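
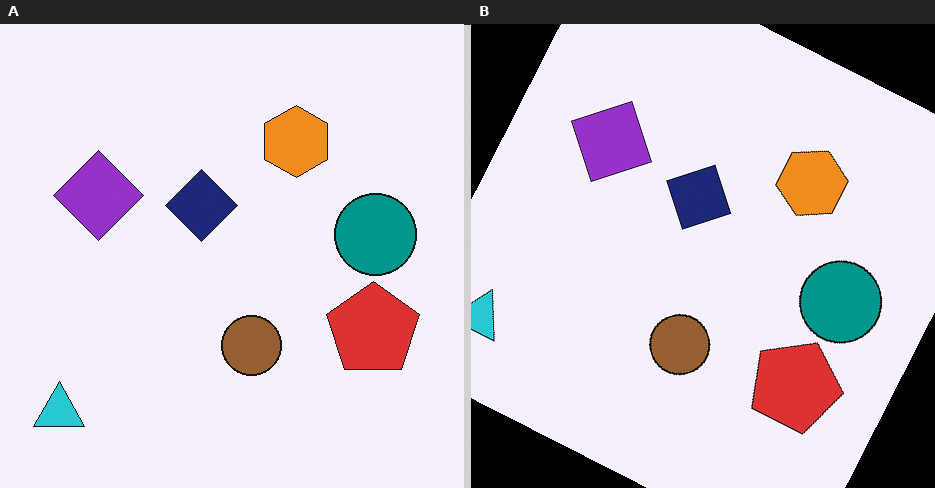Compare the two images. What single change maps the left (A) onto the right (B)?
The transformation is: rotated clockwise by a clearly visible amount.

Every shape is tilted by the same angle and the image corners show triangular fill wedges — a whole-image rotation by a non-right angle.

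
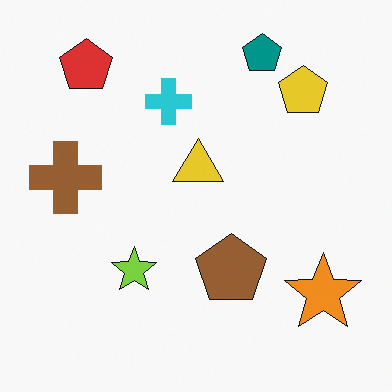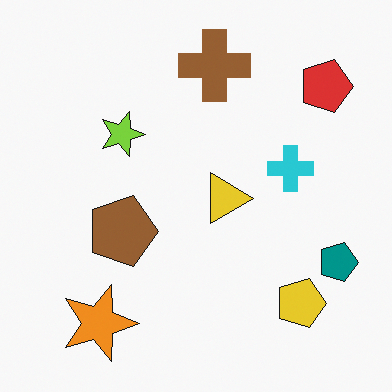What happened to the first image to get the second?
The second image is the first rotated 90° clockwise.

The red pentagon sits in the top-left of the first image and the top-right of the second — consistent with a whole-image 90° clockwise rotation.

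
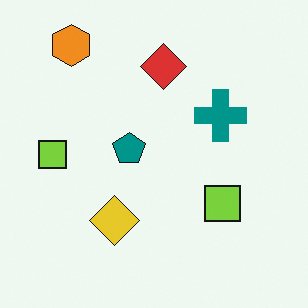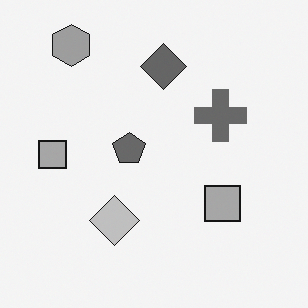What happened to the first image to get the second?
It was converted to grayscale.

All color is removed — every shape is now a shade of grey.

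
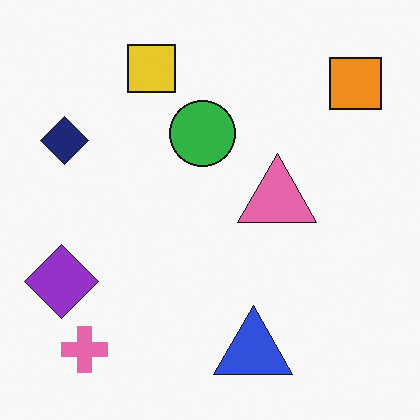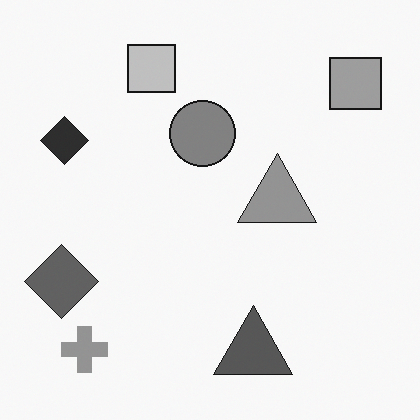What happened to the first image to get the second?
It was converted to grayscale.

All color is removed — every shape is now a shade of grey.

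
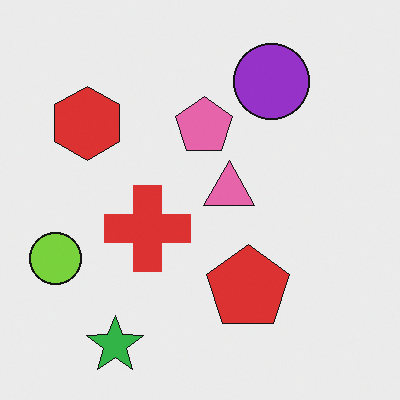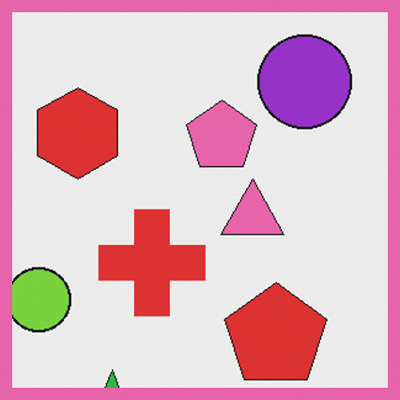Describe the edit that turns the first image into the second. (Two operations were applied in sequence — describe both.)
The image was cropped to a modestly smaller region and rescaled, then framed with a pink border.

The visible shapes are larger and the field of view is narrower; shapes near the original edges may be partly or wholly outside the frame — a crop-and-rescale. A solid pink frame runs around the edge of the second image, with the content slightly shrunk inside it.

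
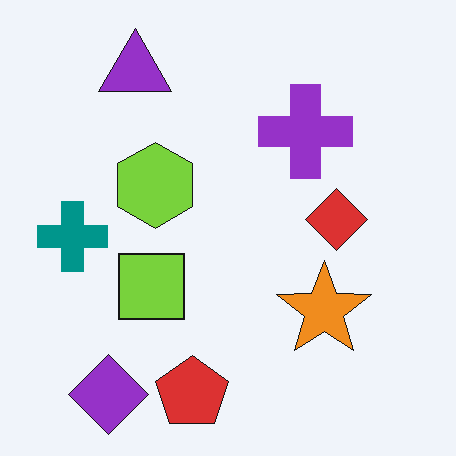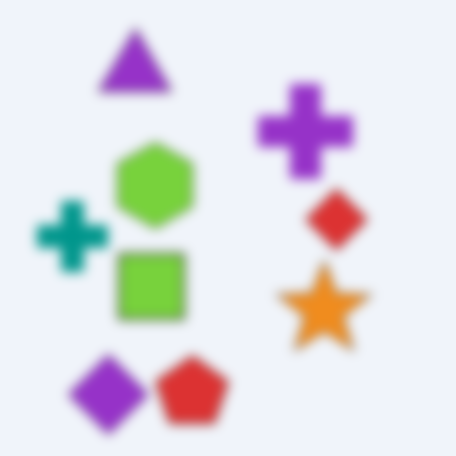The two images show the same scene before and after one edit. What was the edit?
The transformation is: heavily blurred.

Shape edges and outlines are uniformly softened across the whole image.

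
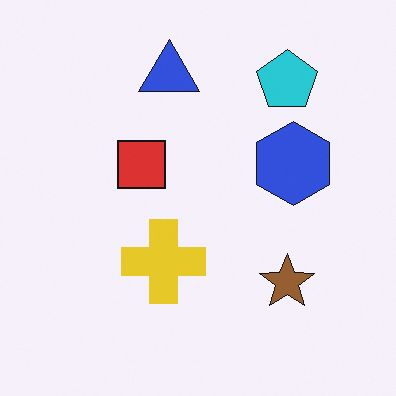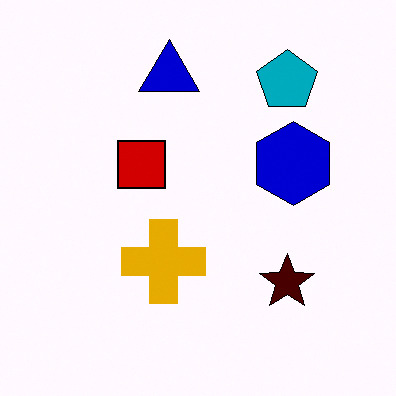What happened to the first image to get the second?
The image was boosted in contrast.

Tones are pushed away from mid-grey across the whole image — a global contrast change.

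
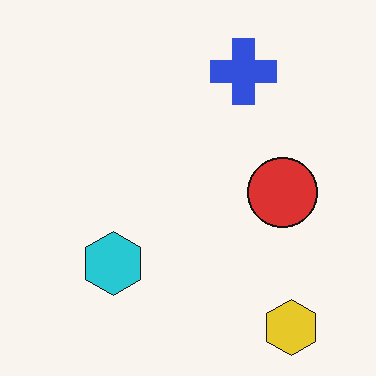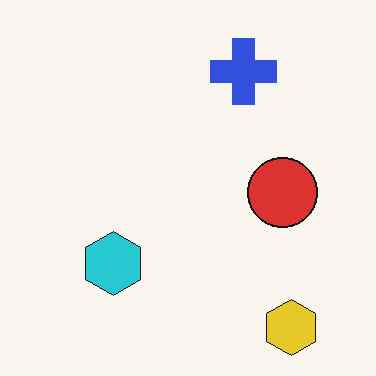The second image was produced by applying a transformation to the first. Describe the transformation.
The transformation is: given moderate JPEG compression.

Blocky 8×8 compression artifacts appear around shape edges and the flat background shows ringing — characteristic JPEG degradation.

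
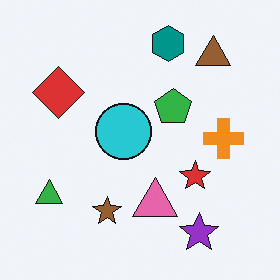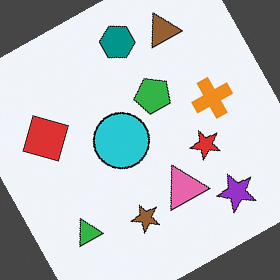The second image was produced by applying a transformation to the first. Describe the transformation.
The second image is the first rotated counter-clockwise by a moderate amount.

Every shape is tilted by the same angle and the image corners show triangular fill wedges — a whole-image rotation by a non-right angle.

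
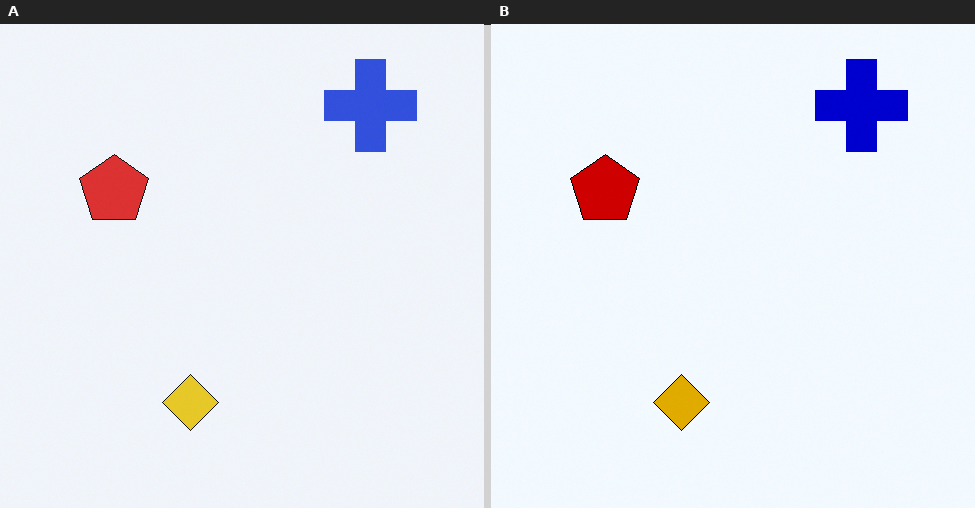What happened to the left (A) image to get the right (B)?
It was boosted in contrast.

Tones are pushed away from mid-grey across the whole image — a global contrast change.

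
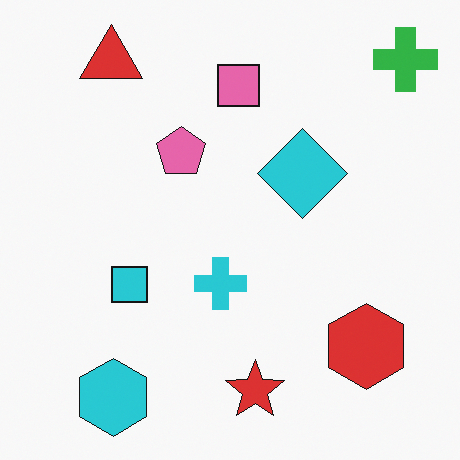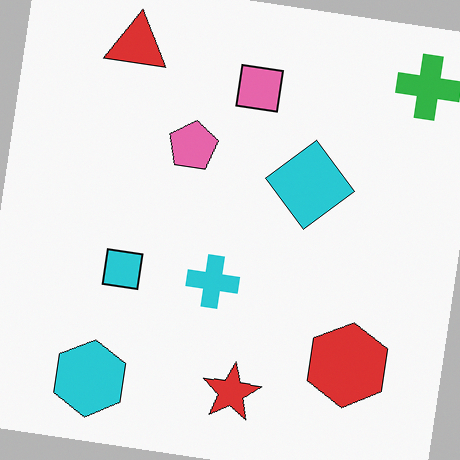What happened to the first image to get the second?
The second image is the first rotated clockwise by a small amount.

Every shape is tilted by the same angle and the image corners show triangular fill wedges — a whole-image rotation by a non-right angle.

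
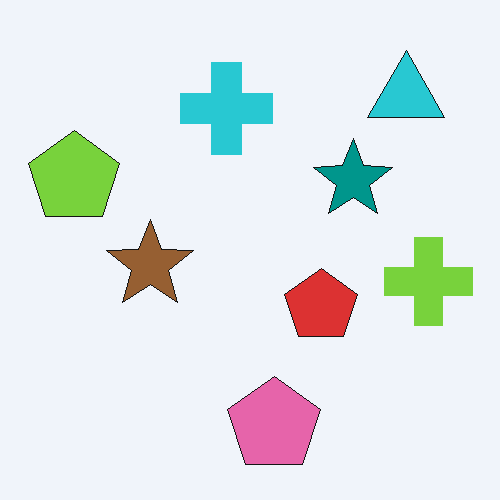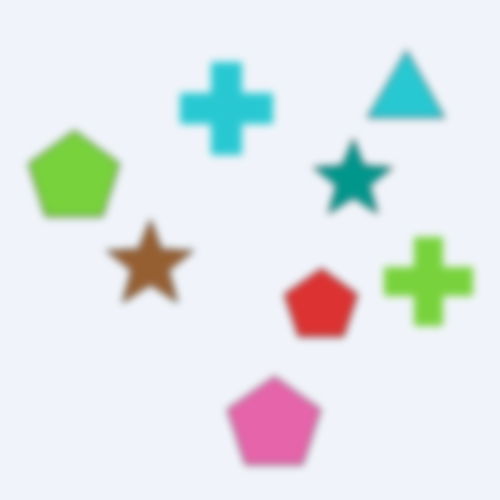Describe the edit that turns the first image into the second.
The image was noticeably gaussian-blurred.

Shape edges and outlines are uniformly softened across the whole image.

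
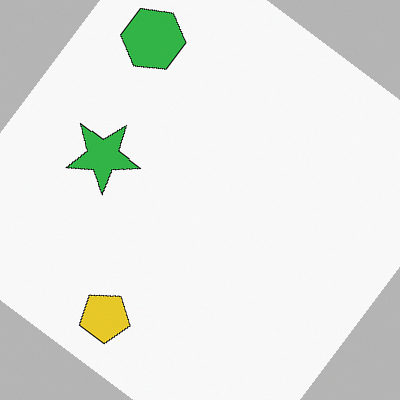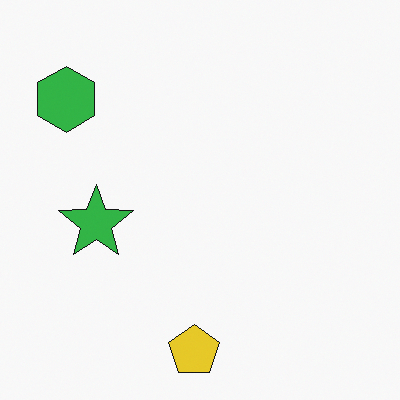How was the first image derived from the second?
The image was rotated clockwise by a large amount — several tens of degrees.

Every shape is tilted by the same angle and the image corners show triangular fill wedges — a whole-image rotation by a non-right angle.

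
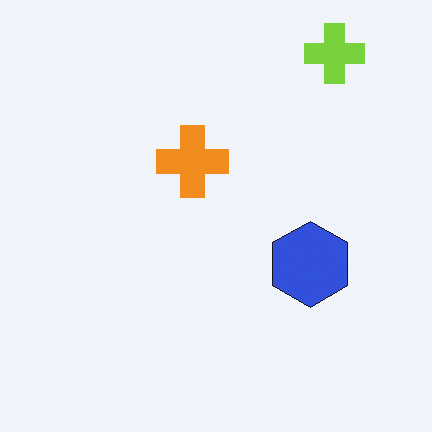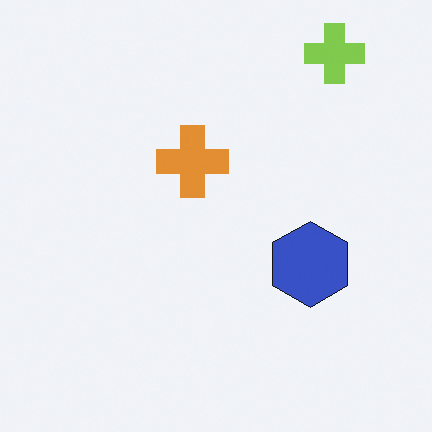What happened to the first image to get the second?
It was slightly desaturated.

All colors are more muted and greyish — a global saturation change.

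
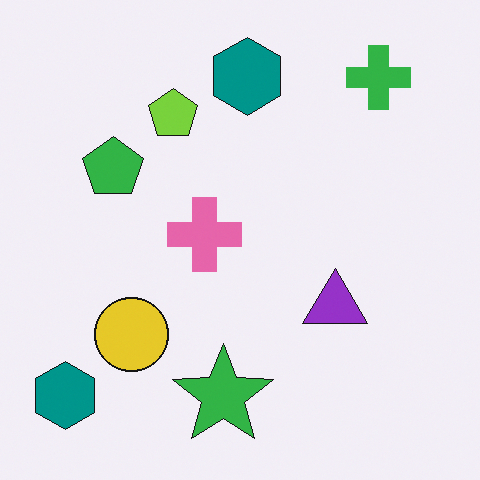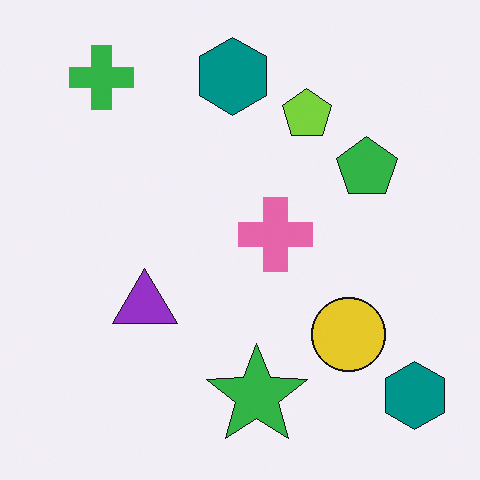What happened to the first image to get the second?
It was flipped horizontally (left ↔ right).

The green cross is in the top-right of the first image and the top-left of the second — shapes on opposite sides of the vertical midline have swapped in a mirror flip.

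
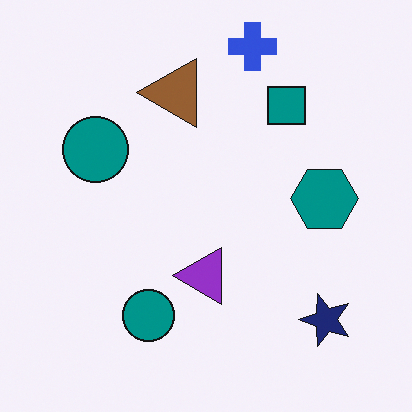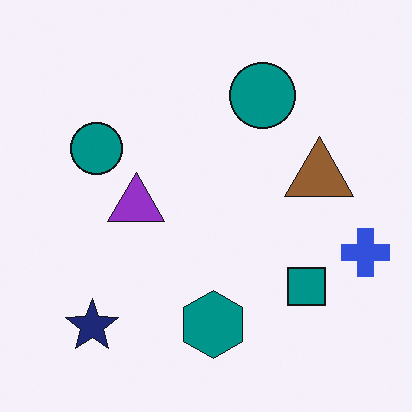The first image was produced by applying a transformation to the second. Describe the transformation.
The image was rotated 90° counter-clockwise.

The blue cross sits in the right of the second image and the top of the first — consistent with a whole-image 90° counter-clockwise rotation.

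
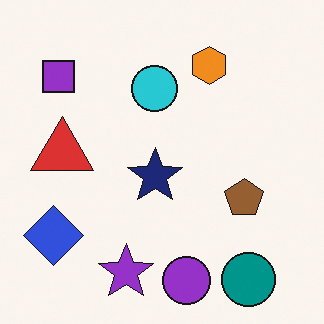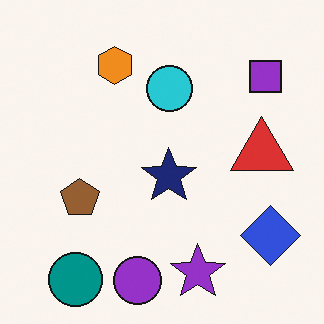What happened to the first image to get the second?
The image was flipped horizontally (left ↔ right).

The blue diamond is in the bottom-left of the first image and the bottom-right of the second — shapes on opposite sides of the vertical midline have swapped in a mirror flip.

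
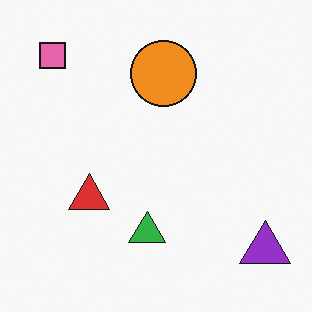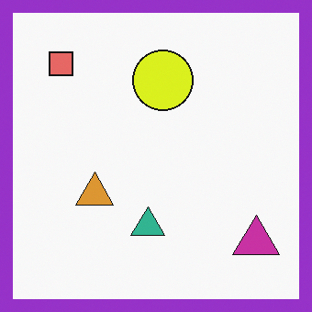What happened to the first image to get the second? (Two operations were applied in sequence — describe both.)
The second image is the first hue-shifted by a small amount, then framed with a purple border.

Every shape's color has rotated by the same amount around the hue wheel — a uniform hue shift. A solid purple frame runs around the edge of the second image, with the content slightly shrunk inside it.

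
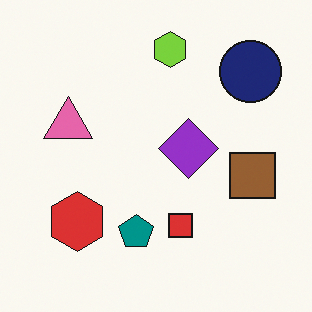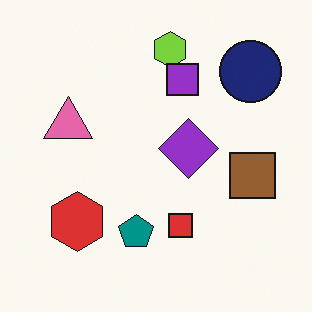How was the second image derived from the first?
Overlaid with an additional purple square.

A purple square appears in the second image that is absent from the first.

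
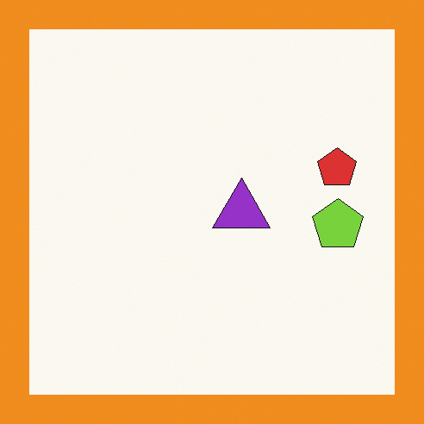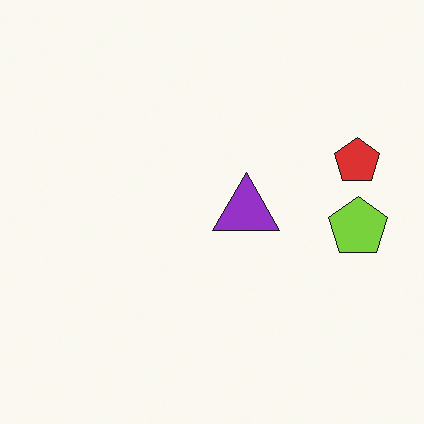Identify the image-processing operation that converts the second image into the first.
Framed with a orange border.

A solid orange frame runs around the edge of the first image, with the content slightly shrunk inside it.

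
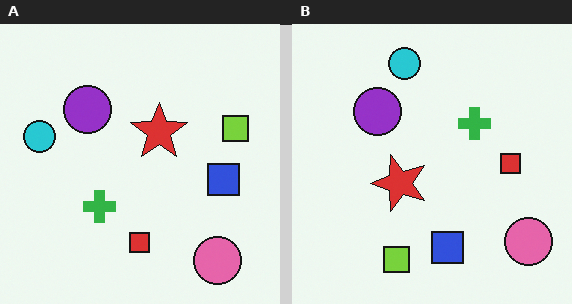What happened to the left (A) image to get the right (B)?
It was transposed (reflected across the top-left ↔ bottom-right diagonal).

Shapes have swapped their row and column positions — what was in the top-right is now in the bottom-left — a diagonal reflection.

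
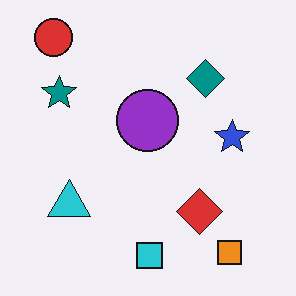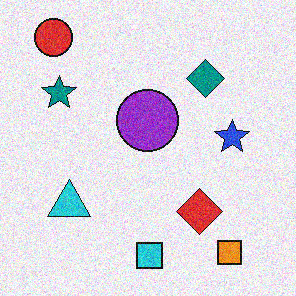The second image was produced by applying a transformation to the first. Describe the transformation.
The second image is the first degraded with moderate additive noise.

Random speckle covers the whole image, including the flat background.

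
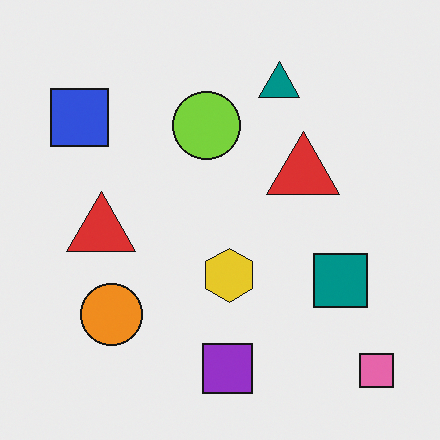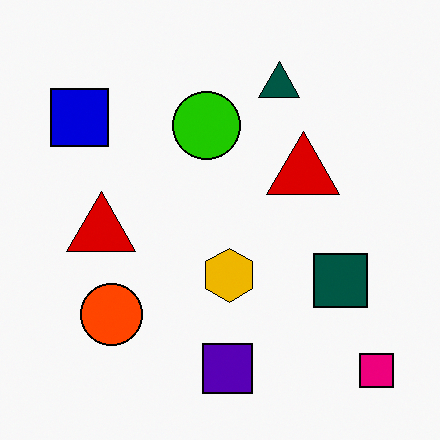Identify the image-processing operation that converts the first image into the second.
The transformation is: boosted in contrast.

Tones are pushed away from mid-grey across the whole image — a global contrast change.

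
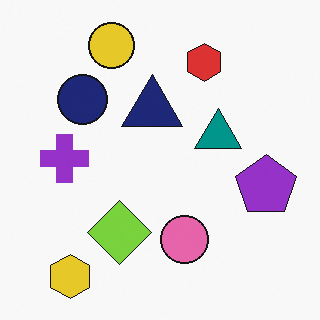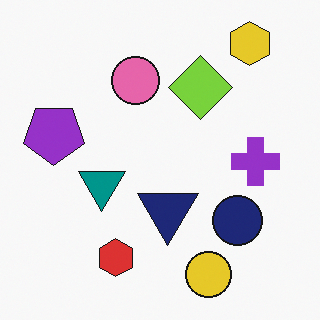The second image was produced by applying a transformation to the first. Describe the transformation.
Rotated 180°.

The yellow hexagon sits in the bottom-left of the first image and the top-right of the second — consistent with a whole-image 180° rotation.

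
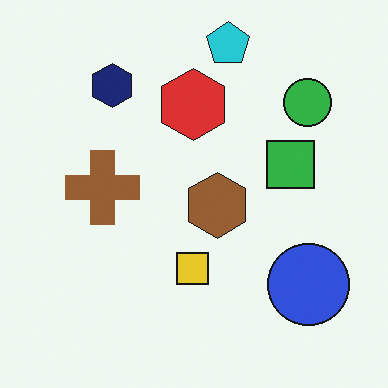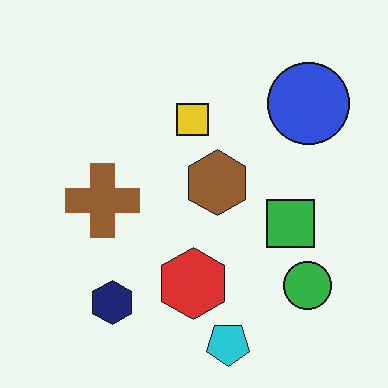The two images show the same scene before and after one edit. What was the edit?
The second image is the first flipped vertically (top ↔ bottom).

The cyan pentagon is in the top of the first image and the bottom of the second — shapes on opposite sides of the horizontal midline have swapped in a mirror flip.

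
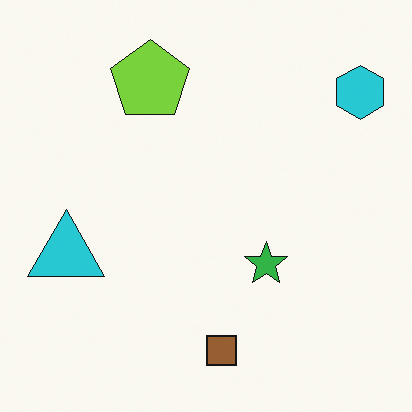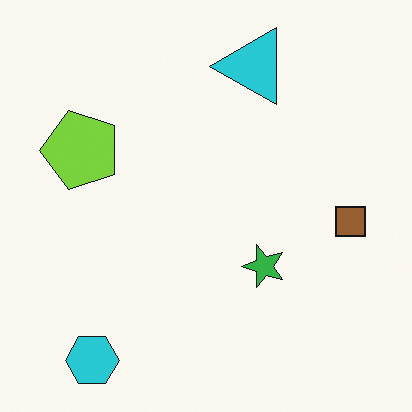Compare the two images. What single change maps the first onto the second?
Transposed (reflected across the top-left ↔ bottom-right diagonal).

Shapes have swapped their row and column positions — what was in the top-right is now in the bottom-left — a diagonal reflection.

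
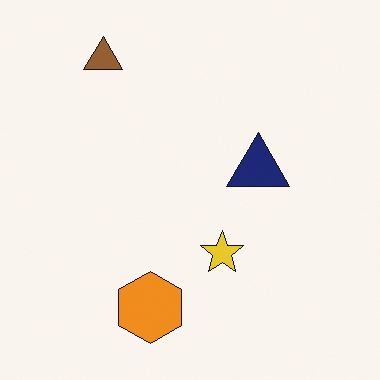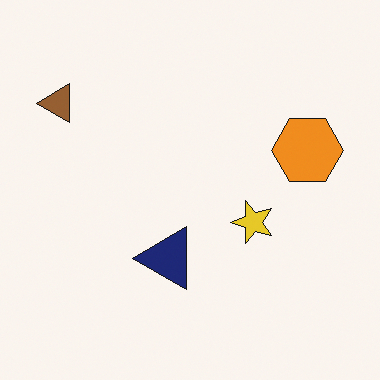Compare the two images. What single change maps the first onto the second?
It was transposed (reflected across the top-left ↔ bottom-right diagonal).

Shapes have swapped their row and column positions — what was in the top-right is now in the bottom-left — a diagonal reflection.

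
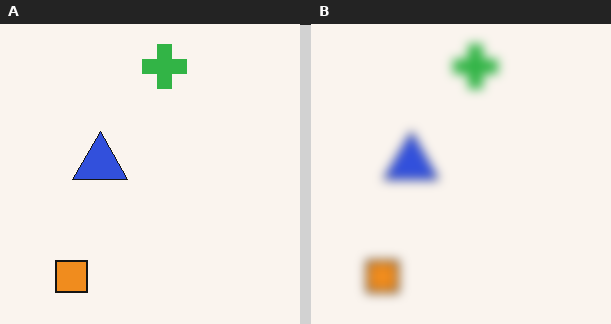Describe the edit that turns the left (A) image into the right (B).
The transformation is: heavily blurred.

Shape edges and outlines are uniformly softened across the whole image.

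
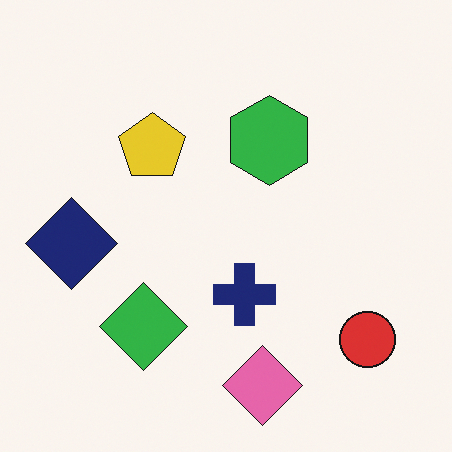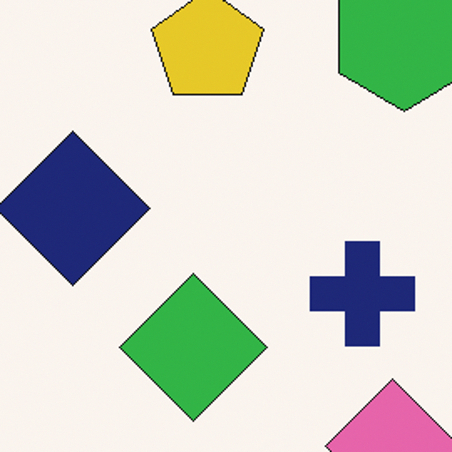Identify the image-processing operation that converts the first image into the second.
The transformation is: cropped tightly and scaled back up.

The visible shapes are larger and the field of view is narrower; shapes near the original edges may be partly or wholly outside the frame — a crop-and-rescale.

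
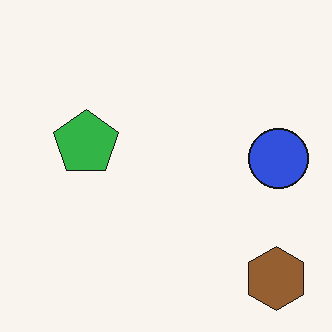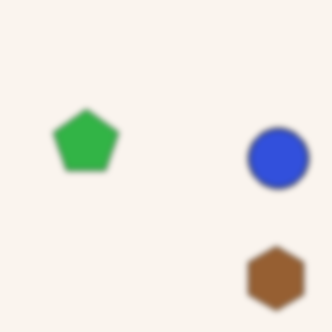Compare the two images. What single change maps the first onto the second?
The image was moderately blurred.

Shape edges and outlines are uniformly softened across the whole image.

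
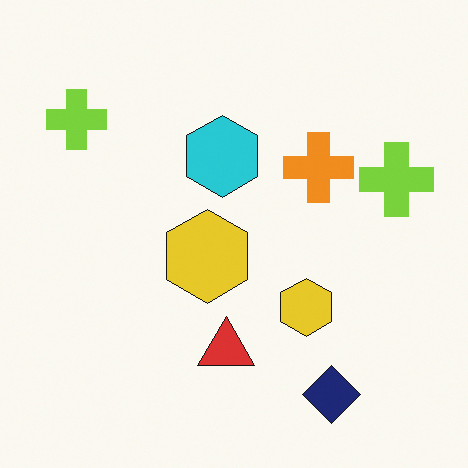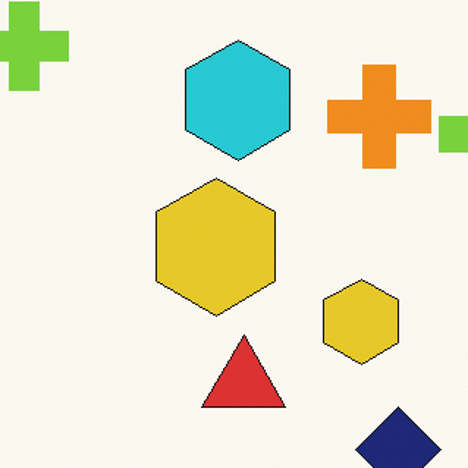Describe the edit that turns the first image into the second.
Cropped slightly and scaled back up.

The visible shapes are larger and the field of view is narrower; shapes near the original edges may be partly or wholly outside the frame — a crop-and-rescale.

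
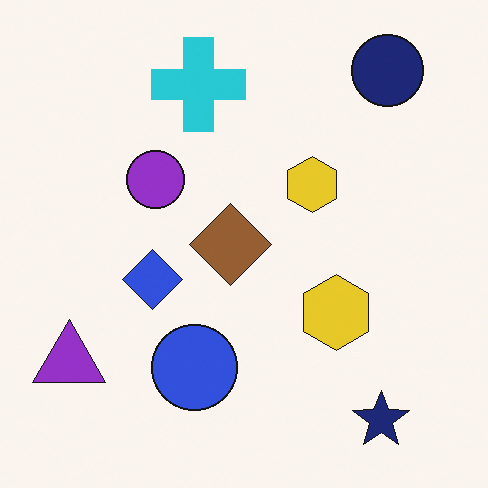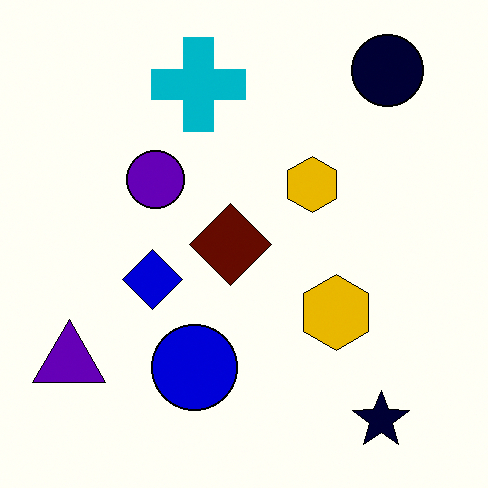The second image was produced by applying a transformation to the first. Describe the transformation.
This is the original image boosted in contrast.

Tones are pushed away from mid-grey across the whole image — a global contrast change.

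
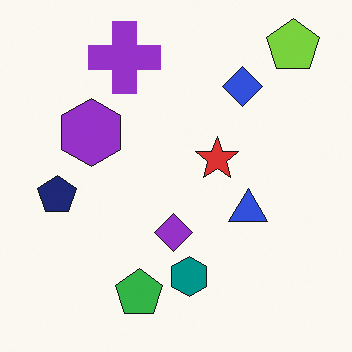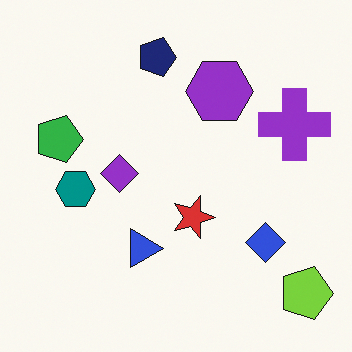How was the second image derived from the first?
This is the original image rotated 90° clockwise.

The lime pentagon sits in the top-right of the first image and the bottom-right of the second — consistent with a whole-image 90° clockwise rotation.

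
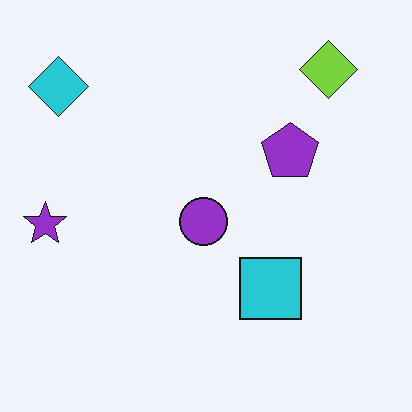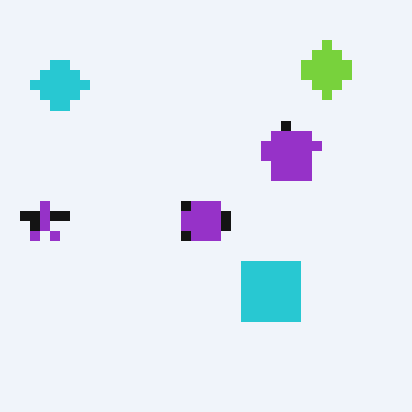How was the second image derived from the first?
Heavily pixelated into large blocks.

Shapes are reduced to large square blocks; fine edges and outlines are lost — a downscale-then-upscale (mosaic) effect.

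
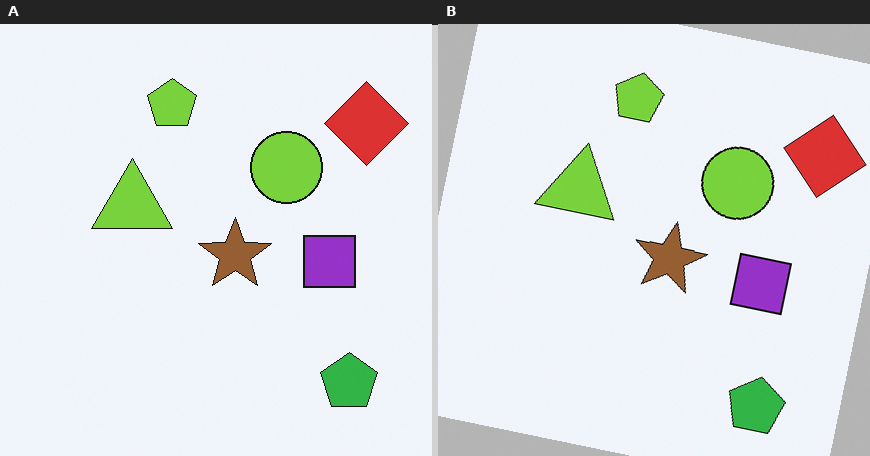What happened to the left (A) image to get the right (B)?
The image was rotated clockwise by a few degrees.

Every shape is tilted by the same angle and the image corners show triangular fill wedges — a whole-image rotation by a non-right angle.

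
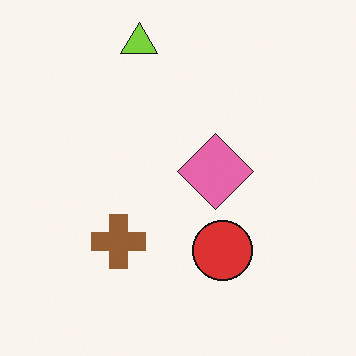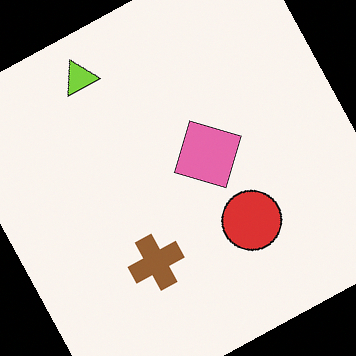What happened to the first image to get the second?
Rotated counter-clockwise by a clearly visible amount.

Every shape is tilted by the same angle and the image corners show triangular fill wedges — a whole-image rotation by a non-right angle.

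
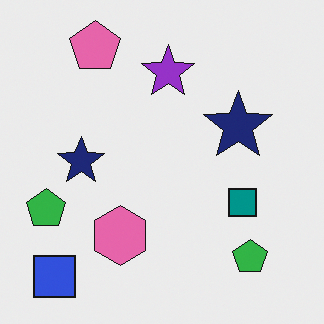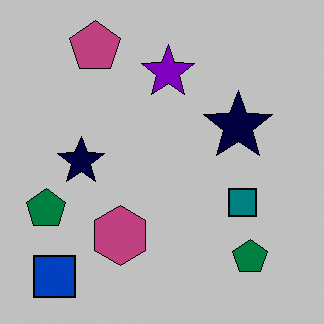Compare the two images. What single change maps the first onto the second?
The second image is the first heavily posterized to just a handful of flat colors.

Each flat color has snapped to a coarser quantized level — most visibly, the near-white background has dropped to a flat grey.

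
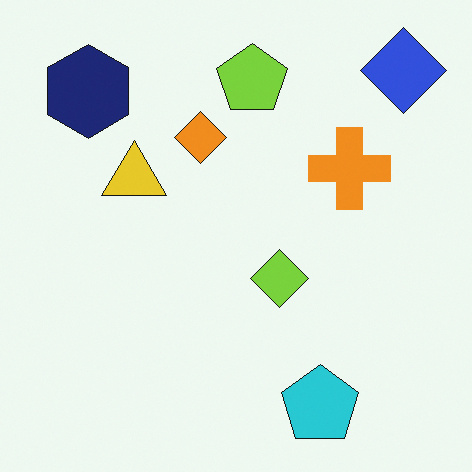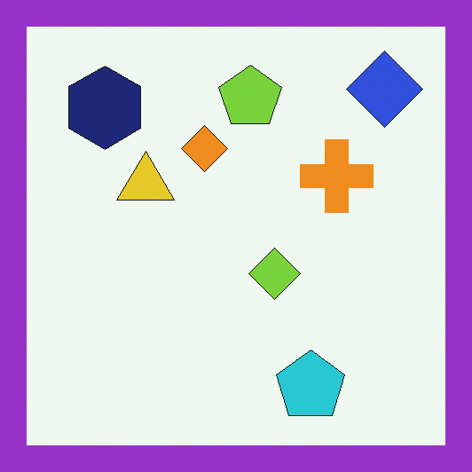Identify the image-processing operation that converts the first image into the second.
The second image is the first framed with a purple border.

A solid purple frame runs around the edge of the second image, with the content slightly shrunk inside it.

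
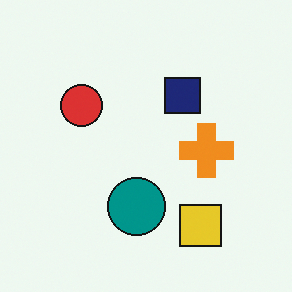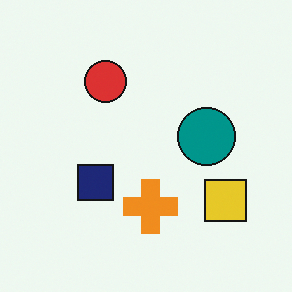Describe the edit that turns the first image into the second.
This is the original image transposed (reflected across the top-left ↔ bottom-right diagonal).

Shapes have swapped their row and column positions — what was in the top-right is now in the bottom-left — a diagonal reflection.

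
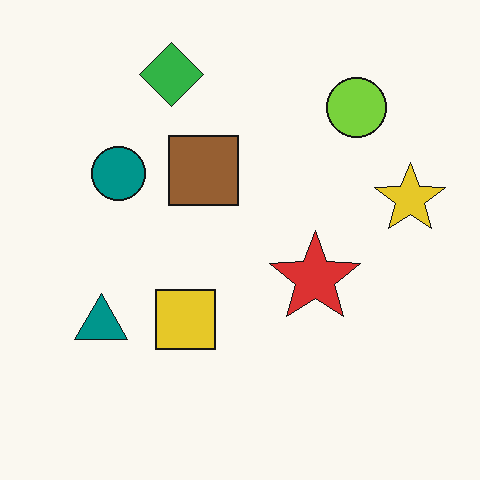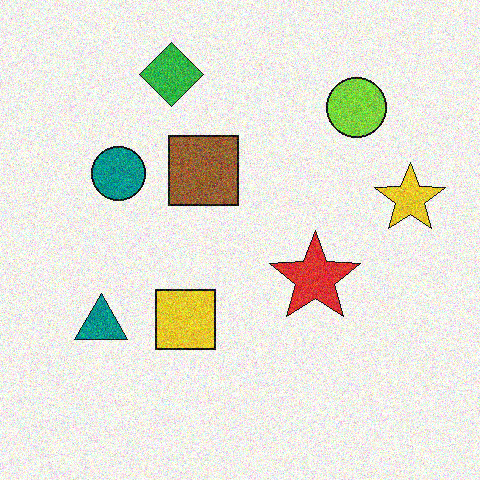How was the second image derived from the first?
The transformation is: degraded with visible gaussian noise.

Random speckle covers the whole image, including the flat background.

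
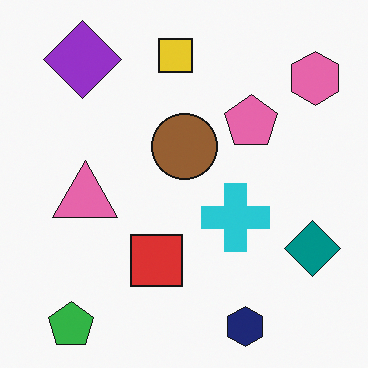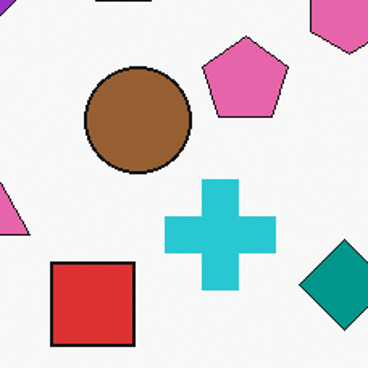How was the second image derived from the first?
The second image is the first cropped to a modestly smaller region and rescaled.

The visible shapes are larger and the field of view is narrower; shapes near the original edges may be partly or wholly outside the frame — a crop-and-rescale.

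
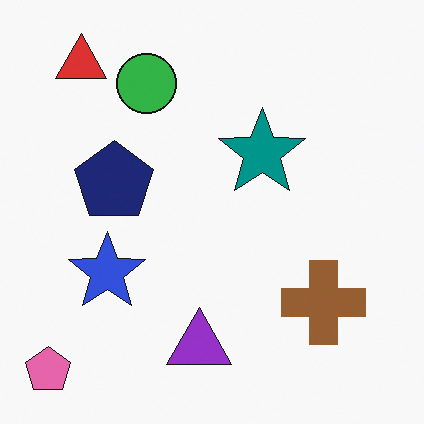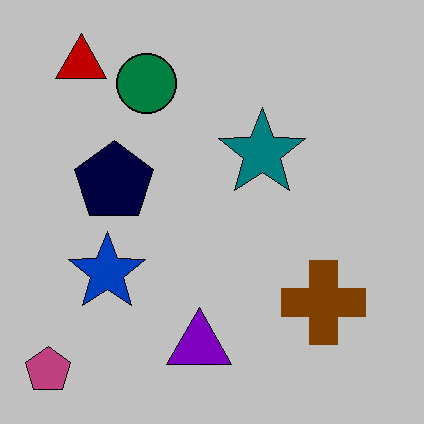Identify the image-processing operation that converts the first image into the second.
The image was aggressively posterized.

Each flat color has snapped to a coarser quantized level — most visibly, the near-white background has dropped to a flat grey.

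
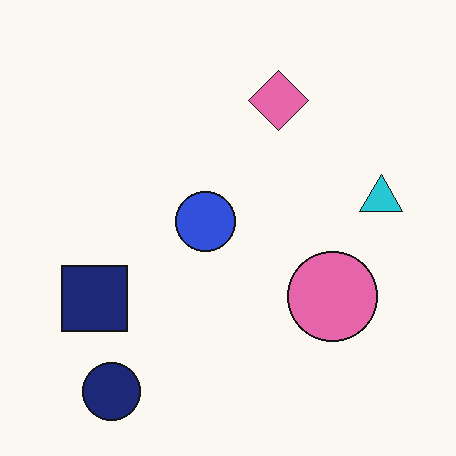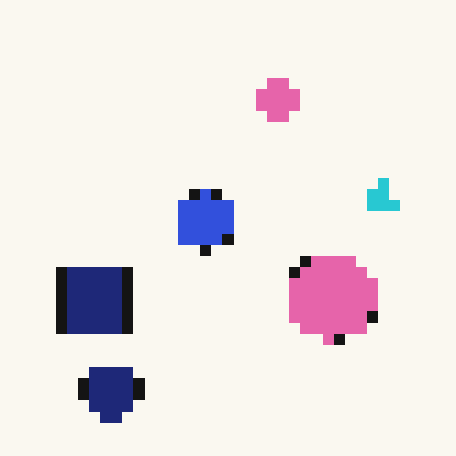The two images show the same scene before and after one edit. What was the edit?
Heavily pixelated into large blocks.

Shapes are reduced to large square blocks; fine edges and outlines are lost — a downscale-then-upscale (mosaic) effect.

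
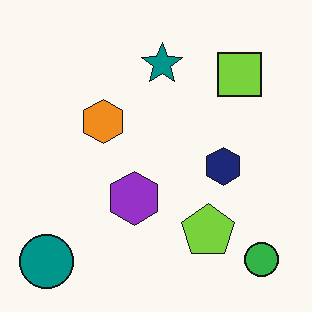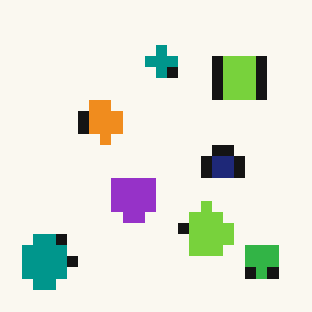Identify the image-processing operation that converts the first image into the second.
The transformation is: coarsely pixelated.

Shapes are reduced to large square blocks; fine edges and outlines are lost — a downscale-then-upscale (mosaic) effect.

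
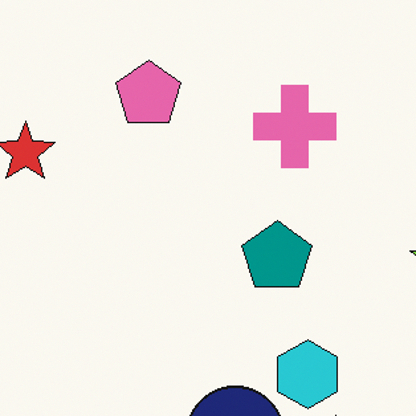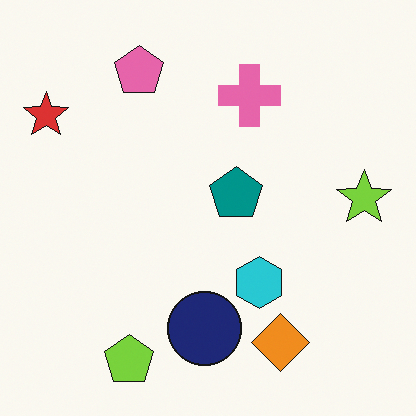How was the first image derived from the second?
The transformation is: cropped to a modestly smaller region and rescaled.

The visible shapes are larger and the field of view is narrower; shapes near the original edges may be partly or wholly outside the frame — a crop-and-rescale.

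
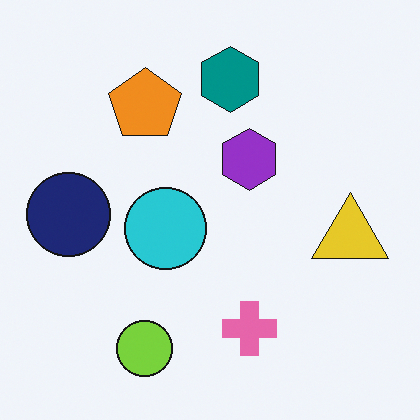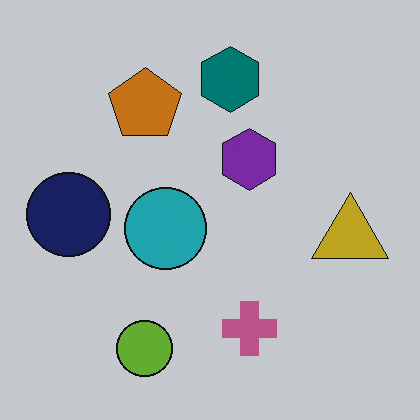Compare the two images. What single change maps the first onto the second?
The second image is the first darkened a little.

Every pixel — background and shapes alike — is uniformly darkened.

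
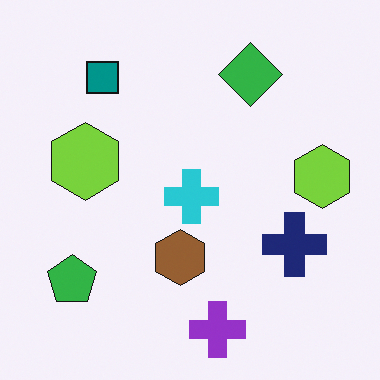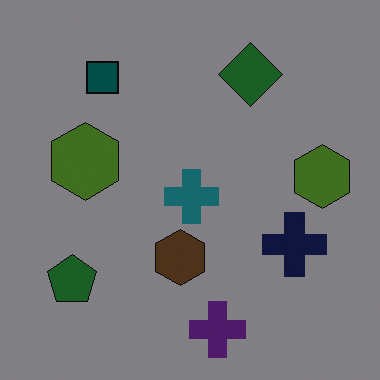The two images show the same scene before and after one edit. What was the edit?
The second image is the first noticeably darkened.

Every pixel — background and shapes alike — is uniformly darkened.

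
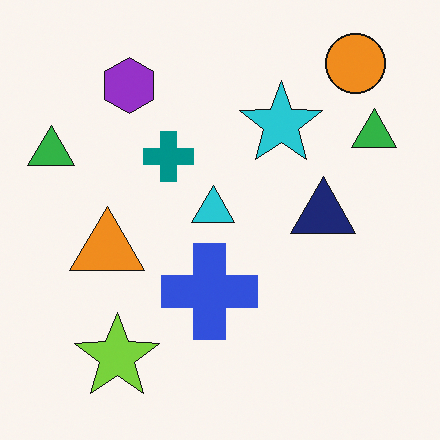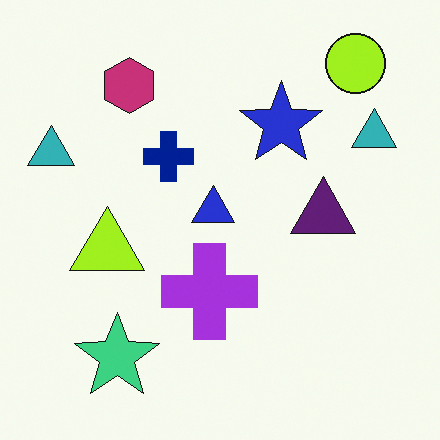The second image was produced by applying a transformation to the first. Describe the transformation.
This is the original image hue-shifted slightly.

Every shape's color has rotated by the same amount around the hue wheel — a uniform hue shift.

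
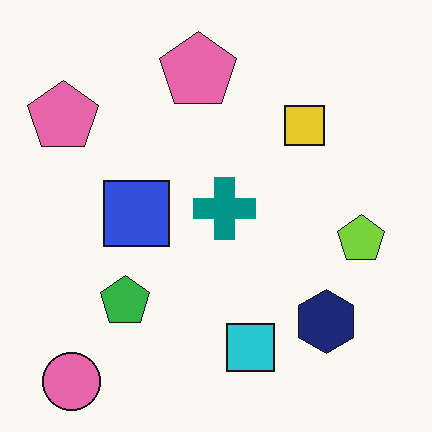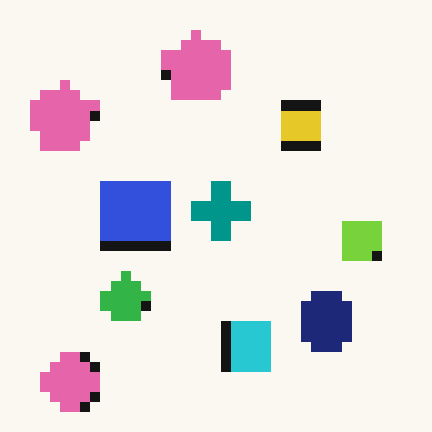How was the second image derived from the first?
This is the original image heavily pixelated into large blocks.

Shapes are reduced to large square blocks; fine edges and outlines are lost — a downscale-then-upscale (mosaic) effect.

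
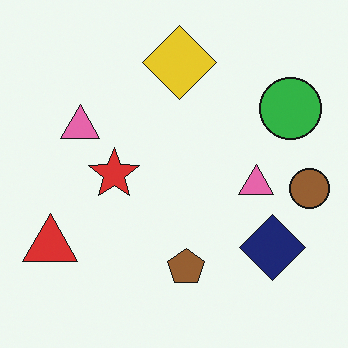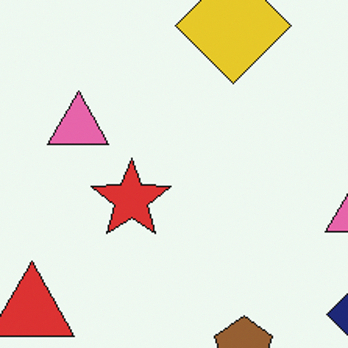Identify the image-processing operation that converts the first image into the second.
Cropped slightly and scaled back up.

The visible shapes are larger and the field of view is narrower; shapes near the original edges may be partly or wholly outside the frame — a crop-and-rescale.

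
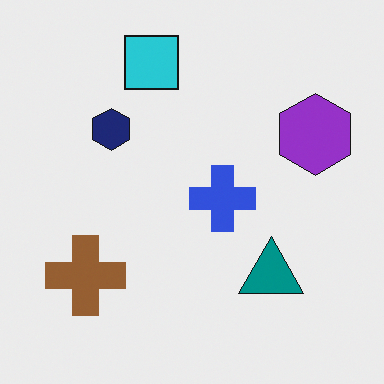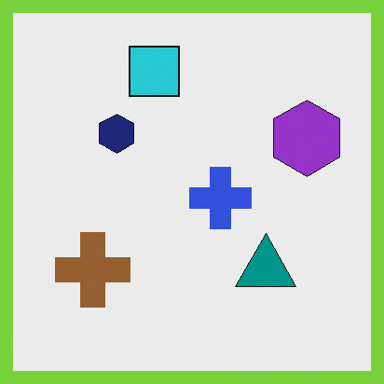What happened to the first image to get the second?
This is the original image framed with a lime border.

A solid lime frame runs around the edge of the second image, with the content slightly shrunk inside it.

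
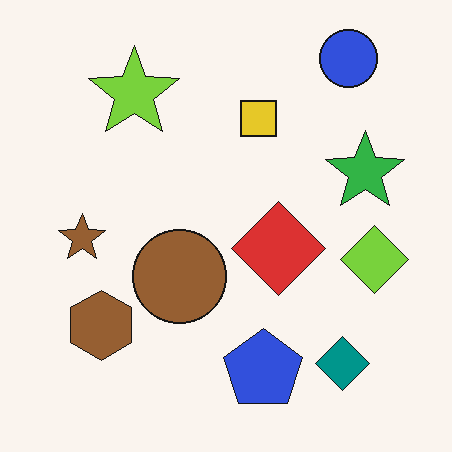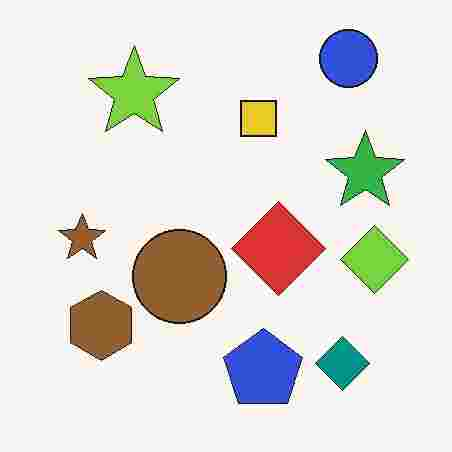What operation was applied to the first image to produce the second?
Degraded with heavy JPEG compression.

Blocky 8×8 compression artifacts appear around shape edges and the flat background shows ringing — characteristic JPEG degradation.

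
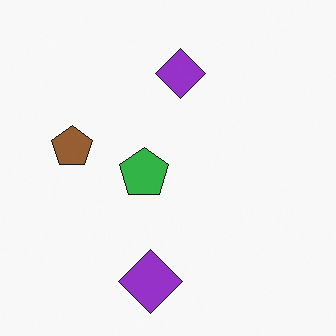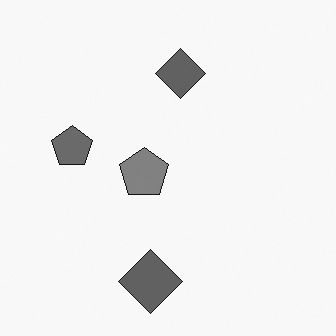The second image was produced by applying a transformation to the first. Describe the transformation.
The second image is the first converted to grayscale.

All color is removed — every shape is now a shade of grey.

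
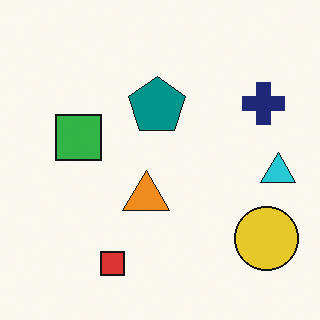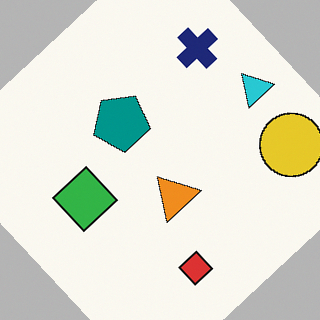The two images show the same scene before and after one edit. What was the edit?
The image was rotated counter-clockwise by a large amount — several tens of degrees.

Every shape is tilted by the same angle and the image corners show triangular fill wedges — a whole-image rotation by a non-right angle.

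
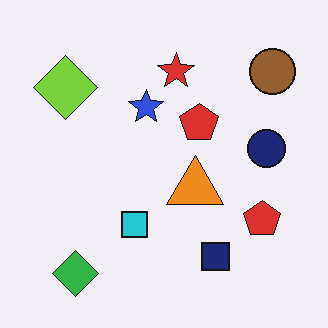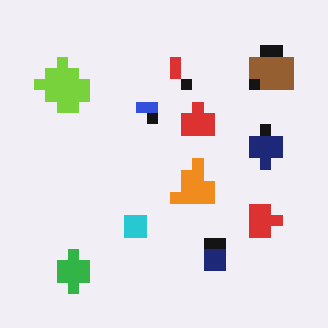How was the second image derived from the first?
The transformation is: coarsely pixelated.

Shapes are reduced to large square blocks; fine edges and outlines are lost — a downscale-then-upscale (mosaic) effect.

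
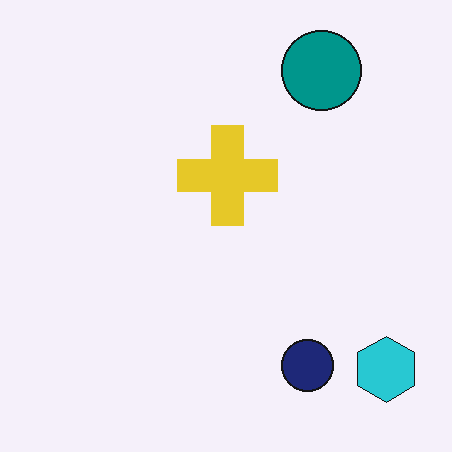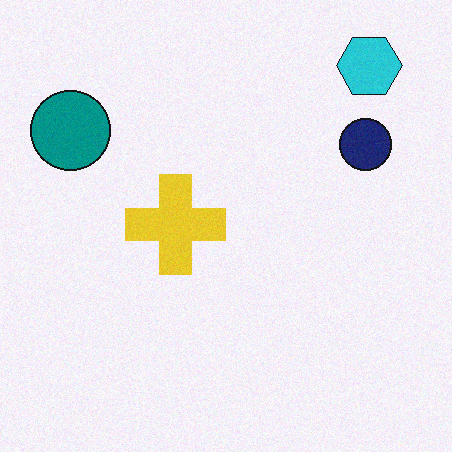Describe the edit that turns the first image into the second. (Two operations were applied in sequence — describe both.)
The image was rotated 90° counter-clockwise, then degraded with a light layer of grain.

The cyan hexagon sits in the bottom-right of the first image and the top-right of the second — consistent with a whole-image 90° counter-clockwise rotation. Random speckle covers the whole image, including the flat background.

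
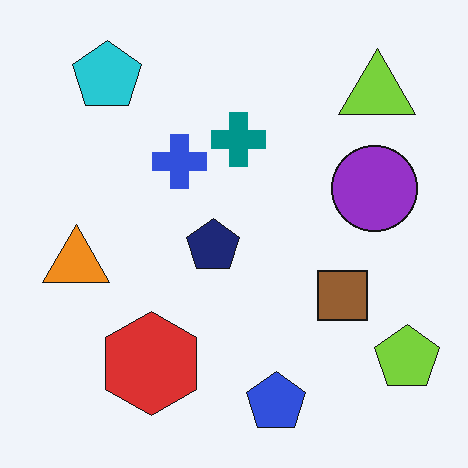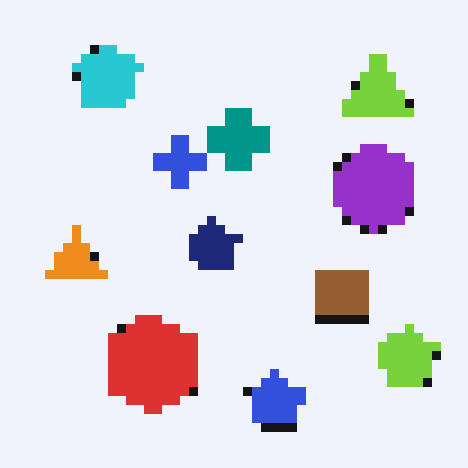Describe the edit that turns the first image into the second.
Coarsely pixelated.

Shapes are reduced to large square blocks; fine edges and outlines are lost — a downscale-then-upscale (mosaic) effect.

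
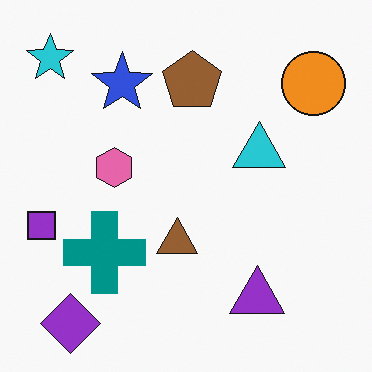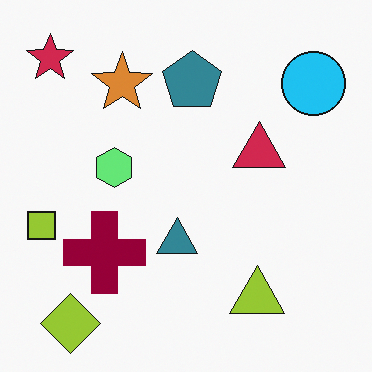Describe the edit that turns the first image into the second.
This is the original image hue-shifted through roughly half the color wheel.

Every shape's color has rotated by the same amount around the hue wheel — a uniform hue shift.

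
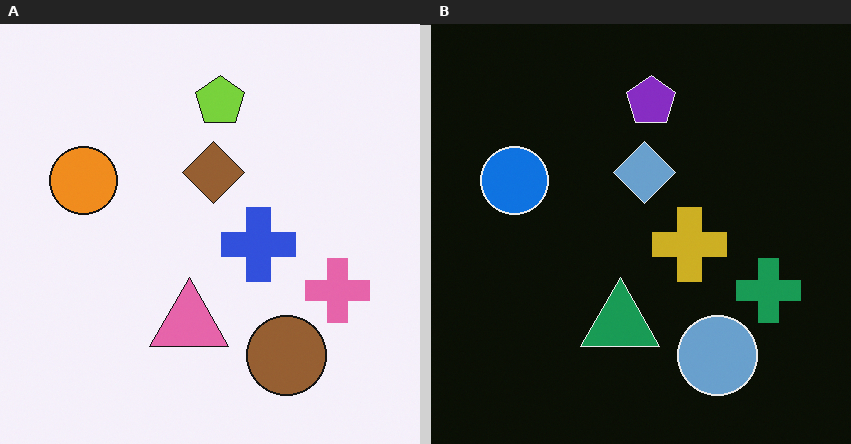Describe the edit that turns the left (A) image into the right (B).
The right (B) image is the left (A) color-inverted (negative).

The light background has become dark and every shape's color is its complement — a photographic negative.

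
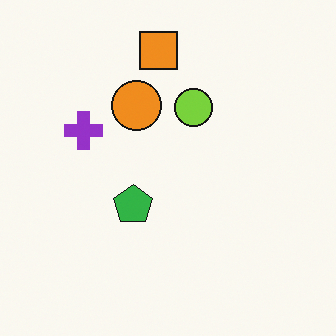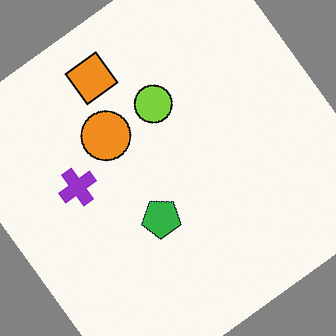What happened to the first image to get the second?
This is the original image rotated counter-clockwise by a large amount — several tens of degrees.

Every shape is tilted by the same angle and the image corners show triangular fill wedges — a whole-image rotation by a non-right angle.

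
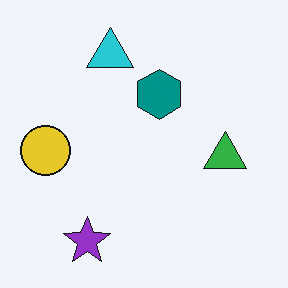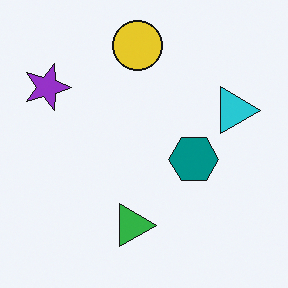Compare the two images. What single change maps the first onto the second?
Rotated 90° clockwise.

The purple star sits in the bottom-left of the first image and the top-left of the second — consistent with a whole-image 90° clockwise rotation.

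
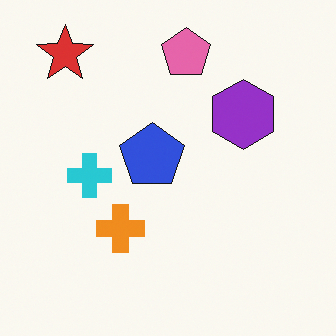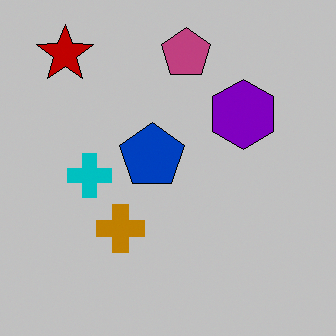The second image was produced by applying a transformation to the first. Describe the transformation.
It was heavily posterized to just a handful of flat colors.

Each flat color has snapped to a coarser quantized level — most visibly, the near-white background has dropped to a flat grey.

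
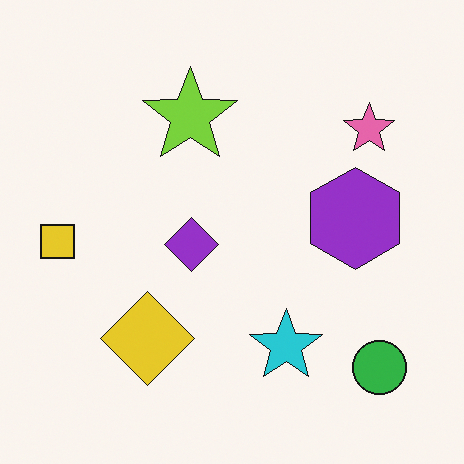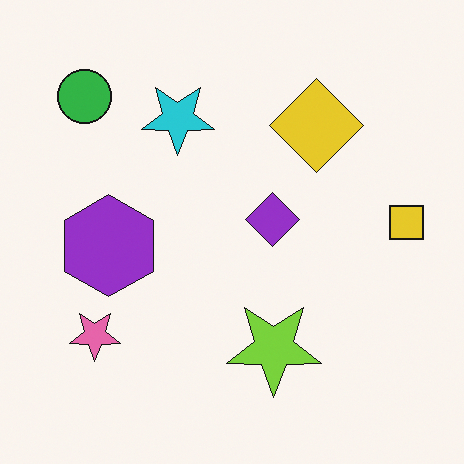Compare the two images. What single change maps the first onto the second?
Rotated 180°.

The green circle sits in the bottom-right of the first image and the top-left of the second — consistent with a whole-image 180° rotation.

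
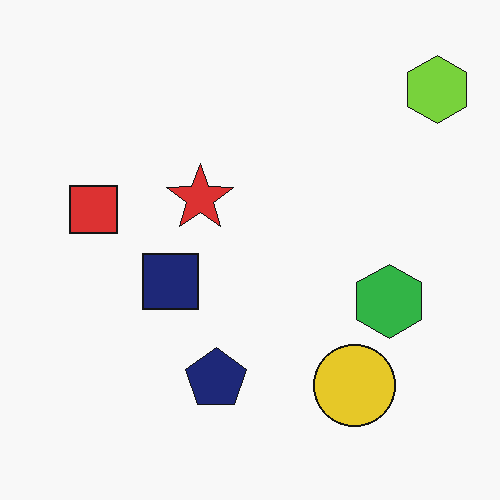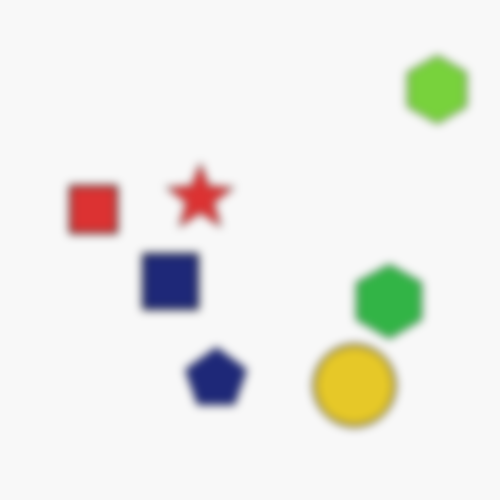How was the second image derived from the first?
Noticeably gaussian-blurred.

Shape edges and outlines are uniformly softened across the whole image.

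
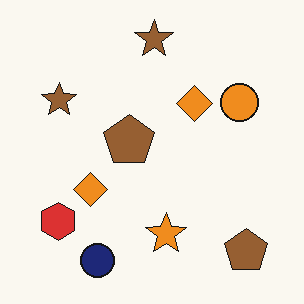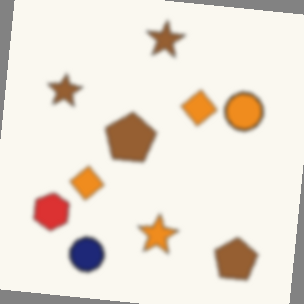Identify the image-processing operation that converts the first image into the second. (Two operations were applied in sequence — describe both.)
Slightly softened, then rotated clockwise by a few degrees.

Shape edges and outlines are uniformly softened across the whole image. Every shape is tilted by the same angle and the image corners show triangular fill wedges — a whole-image rotation by a non-right angle.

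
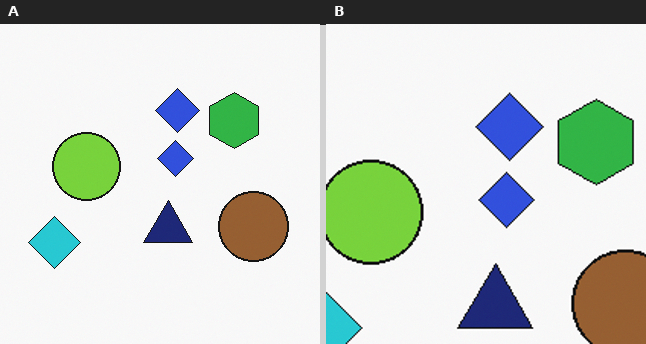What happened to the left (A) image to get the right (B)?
Cropped to a modestly smaller region and rescaled.

The visible shapes are larger and the field of view is narrower; shapes near the original edges may be partly or wholly outside the frame — a crop-and-rescale.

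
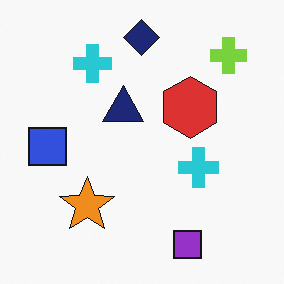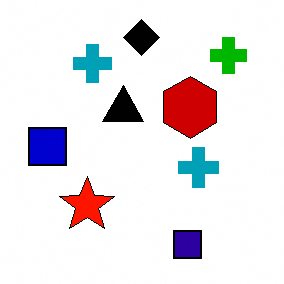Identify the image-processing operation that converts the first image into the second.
This is the original image boosted in contrast.

Tones are pushed away from mid-grey across the whole image — a global contrast change.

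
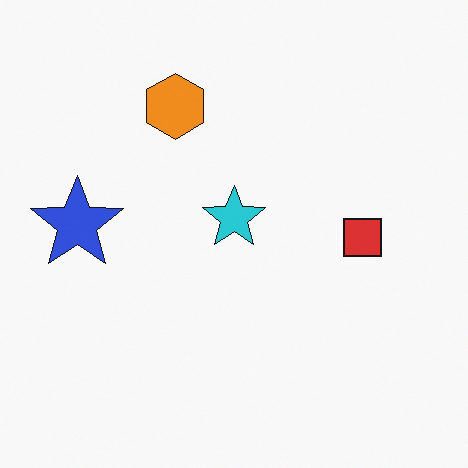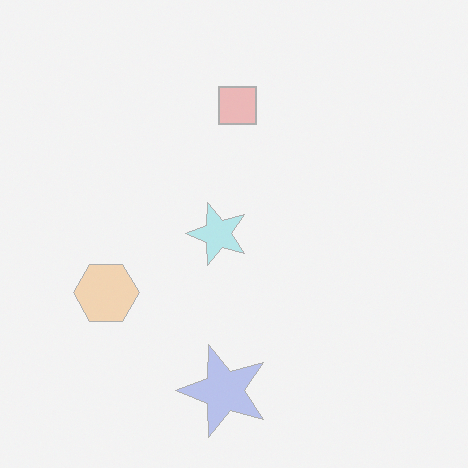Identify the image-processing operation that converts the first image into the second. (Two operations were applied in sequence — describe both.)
The image was rotated 90° counter-clockwise, then washed out (contrast reduced).

The blue star sits in the left of the first image and the bottom of the second — consistent with a whole-image 90° counter-clockwise rotation. Tones are pushed toward mid-grey across the whole image — a global contrast change.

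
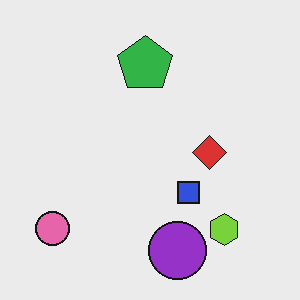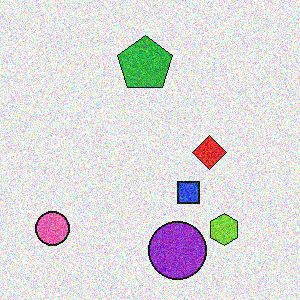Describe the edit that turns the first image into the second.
Degraded with strong gaussian noise.

Random speckle covers the whole image, including the flat background.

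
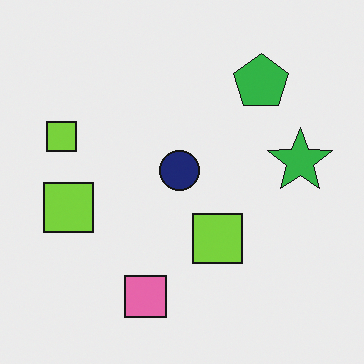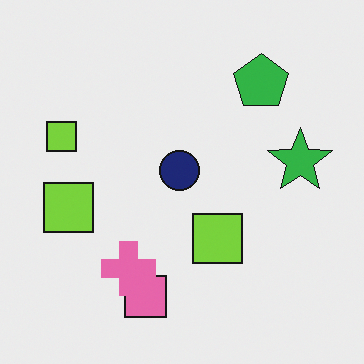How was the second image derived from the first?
This is the original image overlaid with an additional pink cross.

A pink cross appears in the second image that is absent from the first.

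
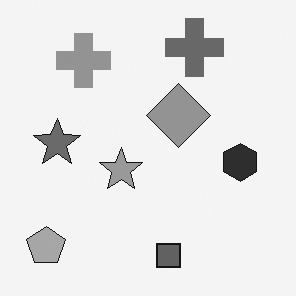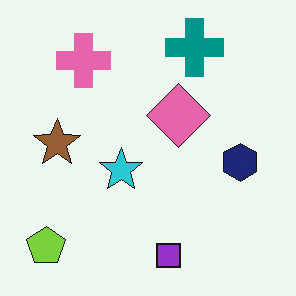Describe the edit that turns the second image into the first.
The transformation is: converted to grayscale.

All color is removed — every shape is now a shade of grey.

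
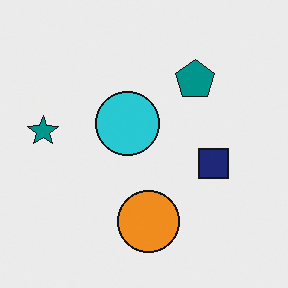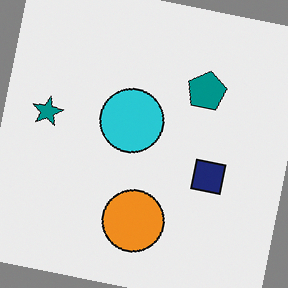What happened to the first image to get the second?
It was rotated clockwise by a small amount.

Every shape is tilted by the same angle and the image corners show triangular fill wedges — a whole-image rotation by a non-right angle.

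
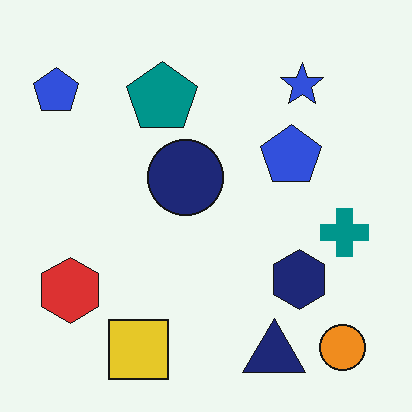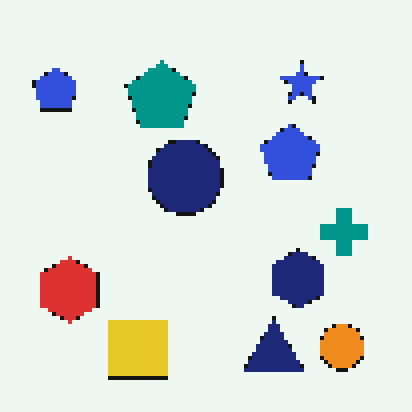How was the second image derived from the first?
Mildly pixelated.

Shapes are reduced to large square blocks; fine edges and outlines are lost — a downscale-then-upscale (mosaic) effect.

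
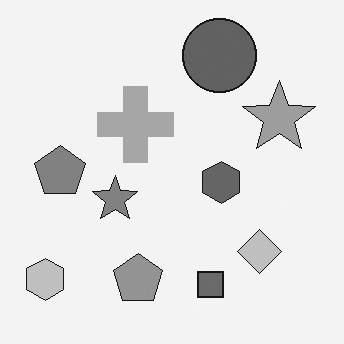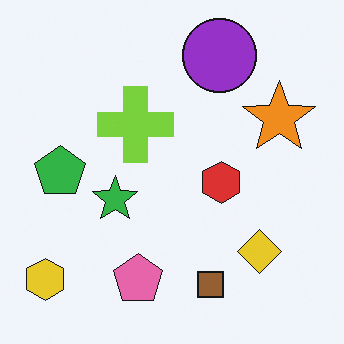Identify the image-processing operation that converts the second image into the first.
The transformation is: converted to grayscale.

All color is removed — every shape is now a shade of grey.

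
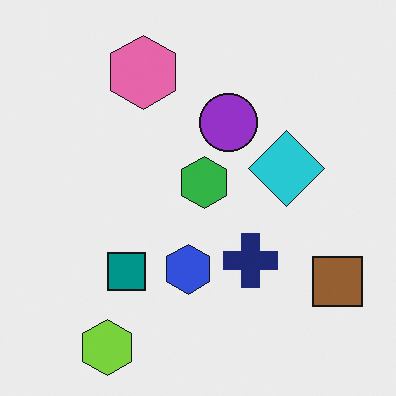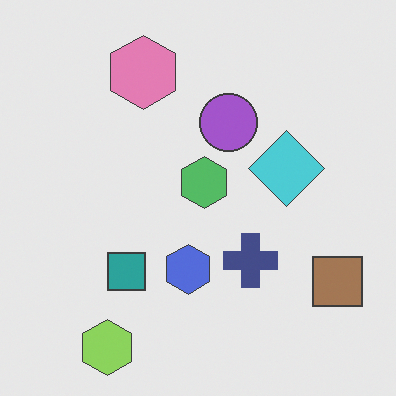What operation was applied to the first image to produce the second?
This is the original image given slightly reduced contrast.

Tones are pushed toward mid-grey across the whole image — a global contrast change.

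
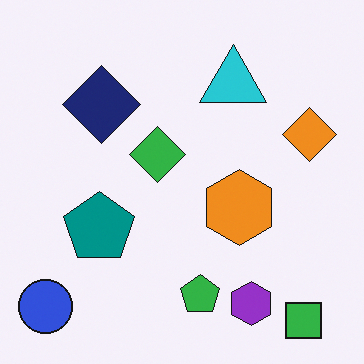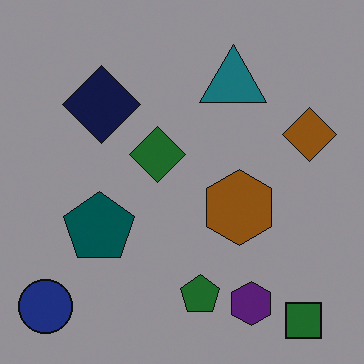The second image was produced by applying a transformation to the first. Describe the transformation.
The transformation is: substantially darkened.

Every pixel — background and shapes alike — is uniformly darkened.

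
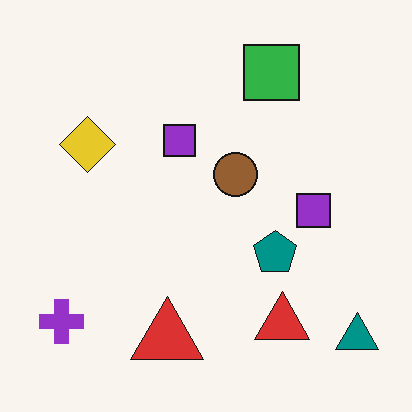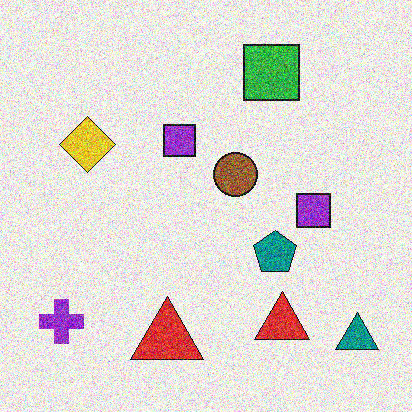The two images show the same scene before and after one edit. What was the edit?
It was degraded with heavy additive noise.

Random speckle covers the whole image, including the flat background.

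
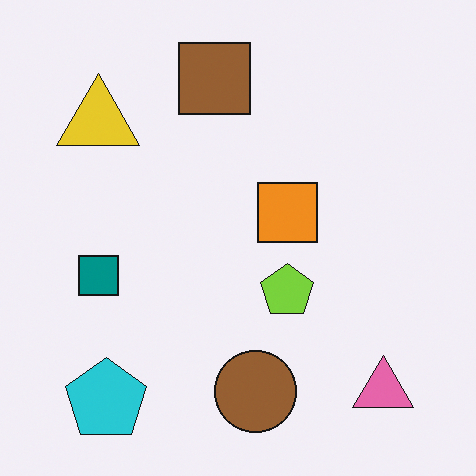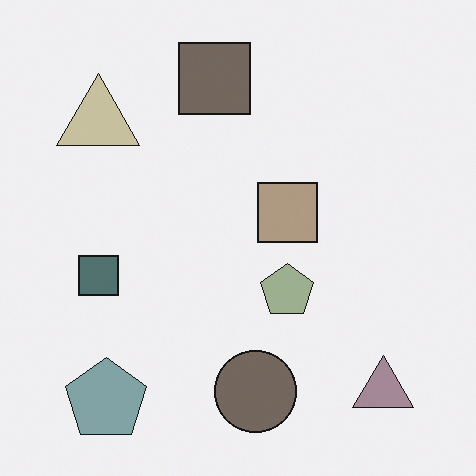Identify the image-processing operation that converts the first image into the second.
The transformation is: heavily desaturated.

All colors are more muted and greyish — a global saturation change.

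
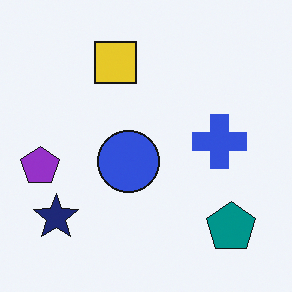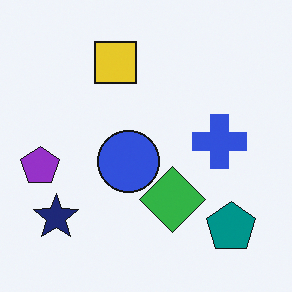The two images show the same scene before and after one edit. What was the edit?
The image was overlaid with an additional green diamond.

A green diamond appears in the second image that is absent from the first.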